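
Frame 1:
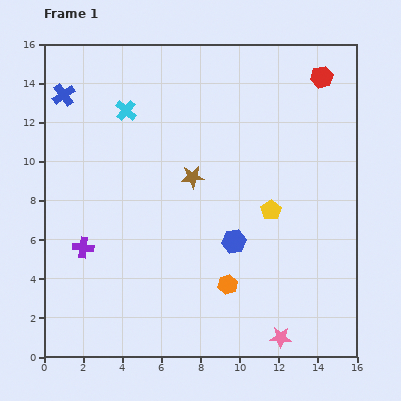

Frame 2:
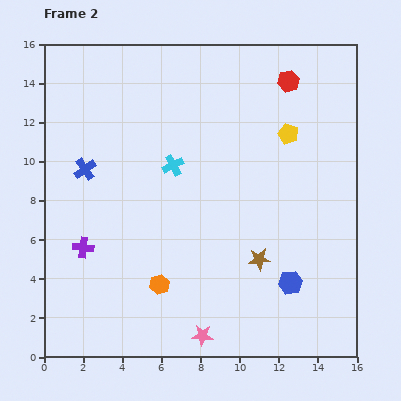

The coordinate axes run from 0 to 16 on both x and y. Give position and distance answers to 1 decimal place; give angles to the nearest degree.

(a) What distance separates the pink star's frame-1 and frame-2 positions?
4.0

The pink star moved from (12.1, 1.0) to (8.1, 1.1), a distance of √(4.0² + 0.1²) ≈ 4.0.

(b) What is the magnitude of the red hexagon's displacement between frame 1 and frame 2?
1.7

The red hexagon moved from (14.2, 14.3) to (12.5, 14.1), a distance of √(1.7² + 0.2²) ≈ 1.7.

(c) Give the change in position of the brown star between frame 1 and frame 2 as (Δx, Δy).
(3.4, -4.2)

The brown star was at (7.6, 9.2) in frame 1 and (11.0, 5.0) in frame 2.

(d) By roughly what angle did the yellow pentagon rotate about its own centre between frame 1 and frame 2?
17° counter-clockwise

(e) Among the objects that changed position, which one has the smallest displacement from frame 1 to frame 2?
the red hexagon

(moved 1.7)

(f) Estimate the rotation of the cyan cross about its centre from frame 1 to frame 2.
22° clockwise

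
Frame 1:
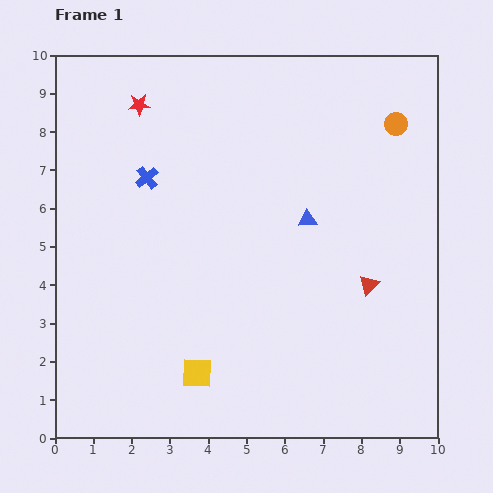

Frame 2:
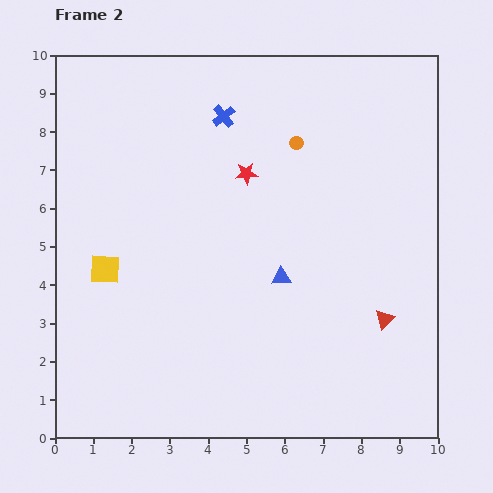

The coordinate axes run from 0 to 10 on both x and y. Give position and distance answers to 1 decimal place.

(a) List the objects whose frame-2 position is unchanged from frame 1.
none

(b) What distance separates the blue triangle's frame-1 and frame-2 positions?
1.7

The blue triangle moved from (6.6, 5.7) to (5.9, 4.2), a distance of √(0.7² + 1.5²) ≈ 1.7.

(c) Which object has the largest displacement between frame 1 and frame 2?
the yellow square

(moved 3.6; next 3.3)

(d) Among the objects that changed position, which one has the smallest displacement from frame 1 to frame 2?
the red triangle

(moved 1.0)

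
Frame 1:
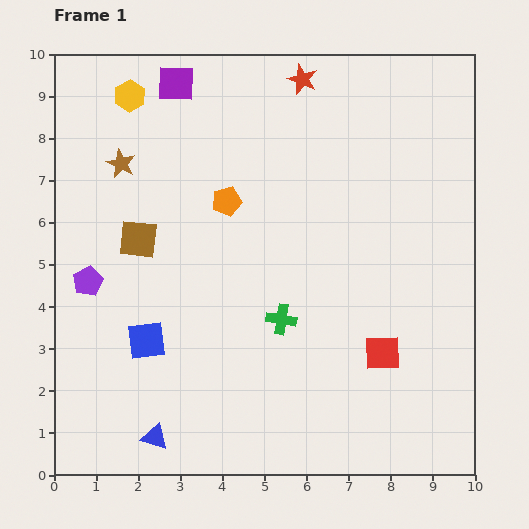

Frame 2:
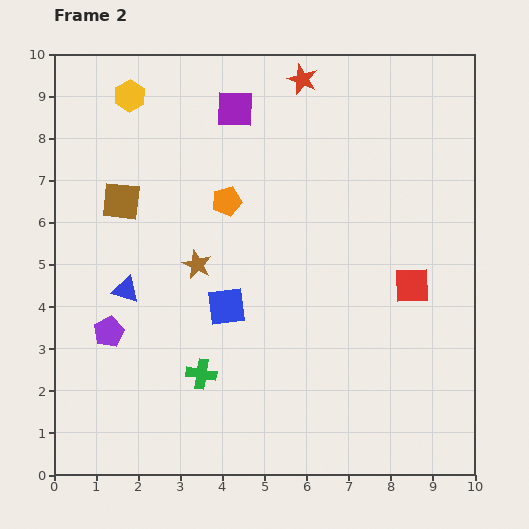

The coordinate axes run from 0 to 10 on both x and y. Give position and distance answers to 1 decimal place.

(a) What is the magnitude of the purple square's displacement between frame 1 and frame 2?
1.5

The purple square moved from (2.9, 9.3) to (4.3, 8.7), a distance of √(1.4² + 0.6²) ≈ 1.5.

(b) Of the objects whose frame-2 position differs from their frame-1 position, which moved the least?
the brown square

(moved 1.0)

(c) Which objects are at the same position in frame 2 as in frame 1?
the red star, the orange pentagon, the yellow hexagon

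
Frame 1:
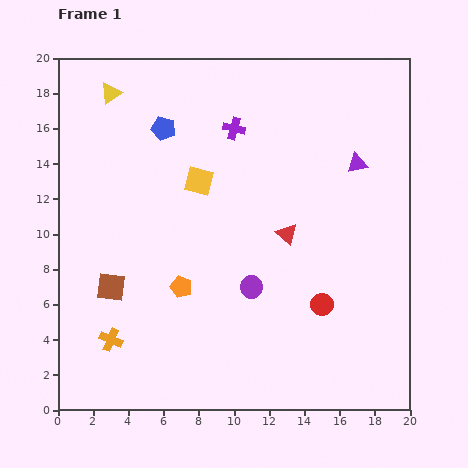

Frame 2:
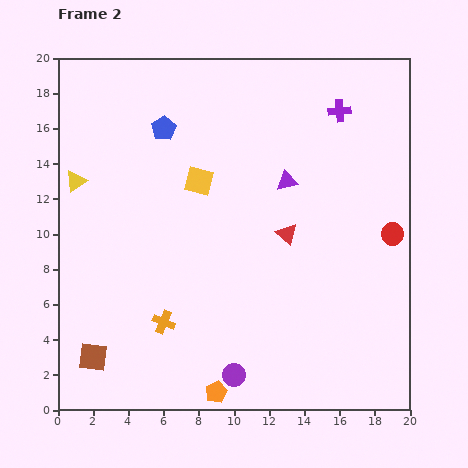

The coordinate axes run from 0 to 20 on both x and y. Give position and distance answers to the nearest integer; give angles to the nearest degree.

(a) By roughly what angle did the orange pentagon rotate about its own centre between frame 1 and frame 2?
26° clockwise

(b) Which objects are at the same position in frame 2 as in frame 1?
the blue pentagon, the red triangle, the yellow square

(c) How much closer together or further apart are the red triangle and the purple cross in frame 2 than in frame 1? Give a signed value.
+1

Distance in frame 1: 7. Distance in frame 2: 8.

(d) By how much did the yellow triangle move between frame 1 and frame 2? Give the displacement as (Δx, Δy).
(-2, -5)

The yellow triangle was at (3, 18) in frame 1 and (1, 13) in frame 2.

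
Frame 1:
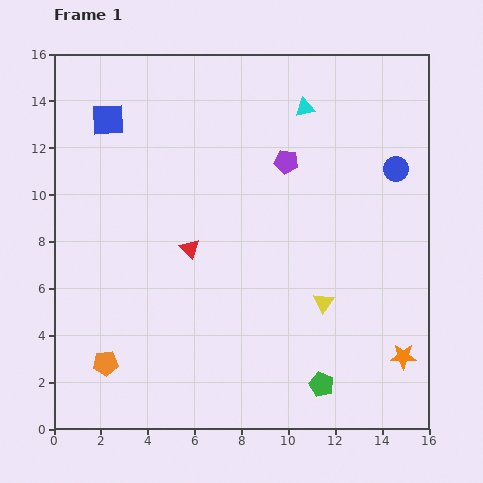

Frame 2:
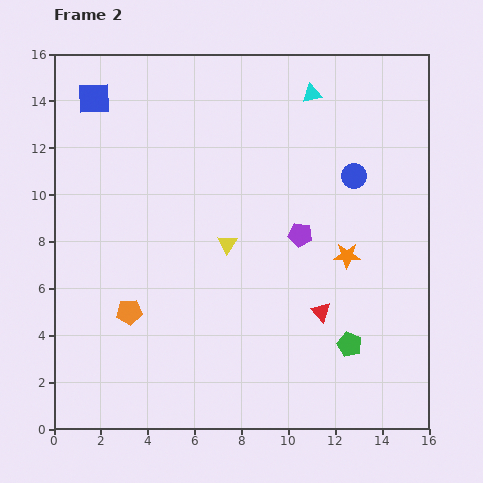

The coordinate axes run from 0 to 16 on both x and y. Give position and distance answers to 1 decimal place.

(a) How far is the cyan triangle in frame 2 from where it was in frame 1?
0.7

The cyan triangle moved from (10.7, 13.7) to (11.0, 14.3), a distance of √(0.3² + 0.6²) ≈ 0.7.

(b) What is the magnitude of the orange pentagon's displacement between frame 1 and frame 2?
2.4

The orange pentagon moved from (2.2, 2.8) to (3.2, 5.0), a distance of √(1.0² + 2.2²) ≈ 2.4.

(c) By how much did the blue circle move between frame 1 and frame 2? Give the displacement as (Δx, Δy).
(-1.8, -0.3)

The blue circle was at (14.6, 11.1) in frame 1 and (12.8, 10.8) in frame 2.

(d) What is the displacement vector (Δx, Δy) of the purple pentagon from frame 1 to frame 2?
(0.6, -3.1)

The purple pentagon was at (9.9, 11.4) in frame 1 and (10.5, 8.3) in frame 2.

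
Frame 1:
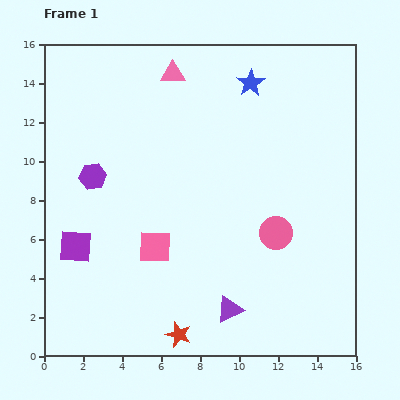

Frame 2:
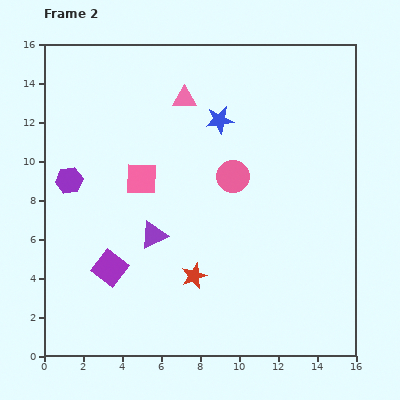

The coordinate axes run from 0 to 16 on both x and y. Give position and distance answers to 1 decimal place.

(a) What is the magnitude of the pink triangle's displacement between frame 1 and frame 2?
1.4

The pink triangle moved from (6.6, 14.5) to (7.2, 13.2), a distance of √(0.6² + 1.3²) ≈ 1.4.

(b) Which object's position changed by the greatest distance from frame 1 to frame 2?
the purple triangle

(moved 5.4; next 3.6)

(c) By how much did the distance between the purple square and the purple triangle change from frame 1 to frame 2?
-5.7

Distance in frame 1: 8.5. Distance in frame 2: 2.8.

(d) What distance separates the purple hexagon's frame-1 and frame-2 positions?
1.2

The purple hexagon moved from (2.5, 9.2) to (1.3, 9.0), a distance of √(1.2² + 0.2²) ≈ 1.2.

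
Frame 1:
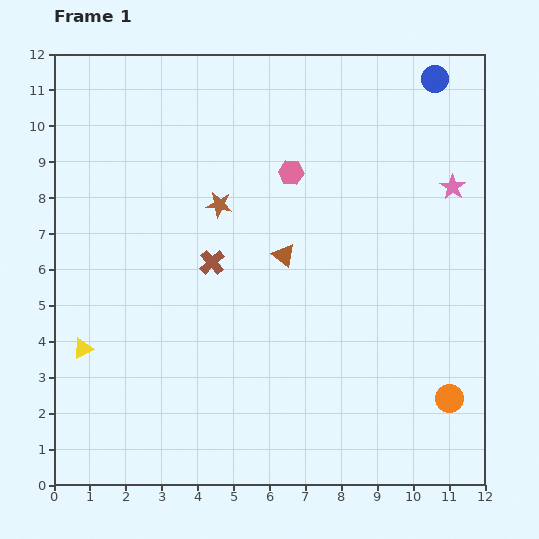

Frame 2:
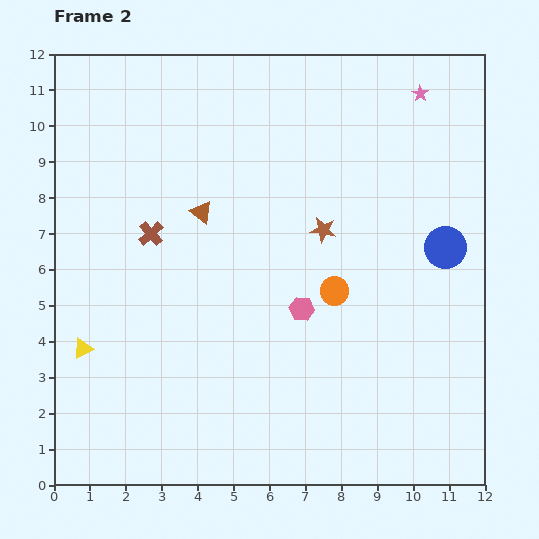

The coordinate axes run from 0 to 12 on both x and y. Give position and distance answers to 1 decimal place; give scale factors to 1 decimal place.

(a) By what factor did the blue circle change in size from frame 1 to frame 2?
1.6×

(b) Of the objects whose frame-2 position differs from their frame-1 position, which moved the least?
the brown cross

(moved 1.9)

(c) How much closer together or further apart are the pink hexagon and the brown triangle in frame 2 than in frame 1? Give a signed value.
+1.6

Distance in frame 1: 2.3. Distance in frame 2: 3.9.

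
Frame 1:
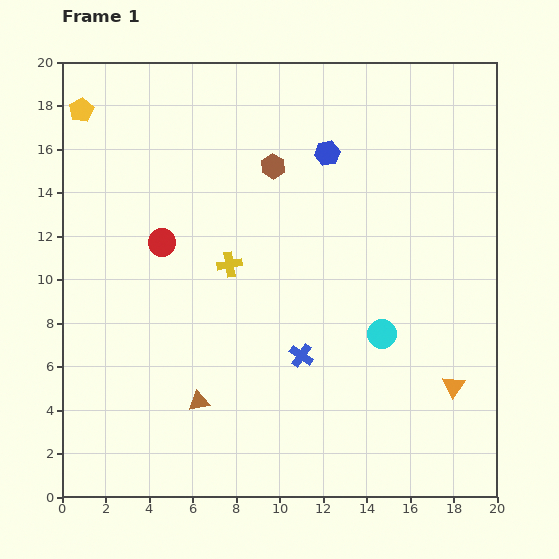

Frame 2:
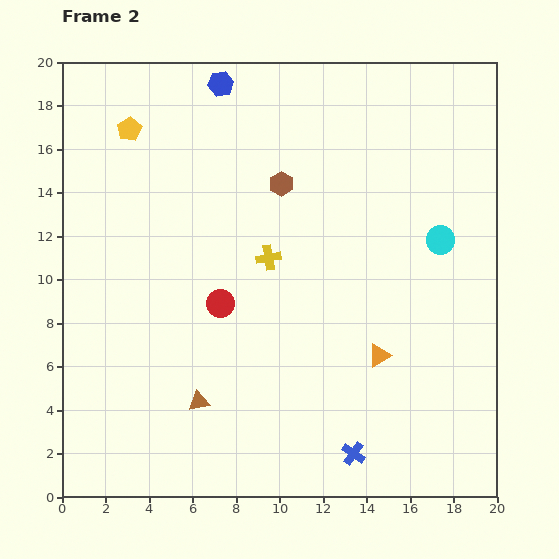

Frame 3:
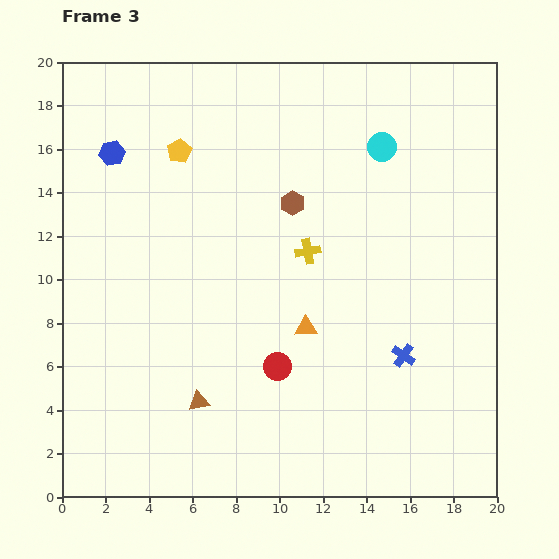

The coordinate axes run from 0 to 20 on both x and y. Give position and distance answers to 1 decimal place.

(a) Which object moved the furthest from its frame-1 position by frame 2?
the blue hexagon

(moved 5.9; next 5.1)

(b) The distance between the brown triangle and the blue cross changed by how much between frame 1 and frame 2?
+2.4

Distance in frame 1: 5.1. Distance in frame 2: 7.5.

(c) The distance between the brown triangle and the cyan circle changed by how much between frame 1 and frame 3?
+5.4

Distance in frame 1: 9.0. Distance in frame 3: 14.4.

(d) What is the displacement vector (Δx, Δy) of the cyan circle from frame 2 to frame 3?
(-2.7, 4.3)

The cyan circle was at (17.4, 11.8) in frame 2 and (14.7, 16.1) in frame 3.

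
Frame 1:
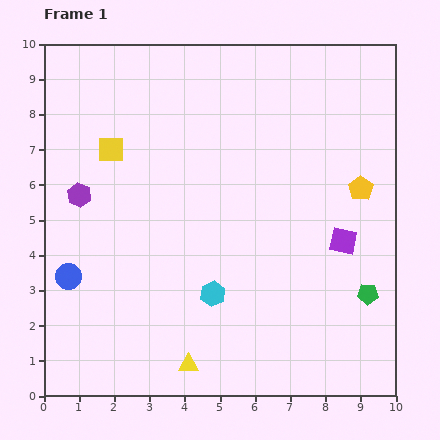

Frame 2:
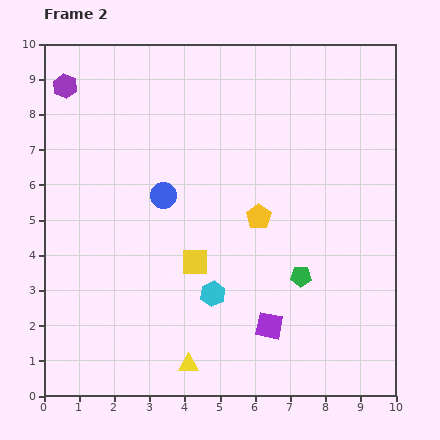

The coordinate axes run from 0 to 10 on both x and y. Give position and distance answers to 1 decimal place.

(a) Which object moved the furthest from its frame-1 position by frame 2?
the yellow square

(moved 4.0; next 3.5)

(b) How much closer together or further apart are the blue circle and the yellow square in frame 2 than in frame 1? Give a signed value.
-1.7

Distance in frame 1: 3.8. Distance in frame 2: 2.1.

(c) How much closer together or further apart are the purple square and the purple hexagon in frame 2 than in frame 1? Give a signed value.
+1.3

Distance in frame 1: 7.6. Distance in frame 2: 8.9.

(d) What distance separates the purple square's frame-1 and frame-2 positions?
3.2

The purple square moved from (8.5, 4.4) to (6.4, 2.0), a distance of √(2.1² + 2.4²) ≈ 3.2.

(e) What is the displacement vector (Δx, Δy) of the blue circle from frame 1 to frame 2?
(2.7, 2.3)

The blue circle was at (0.7, 3.4) in frame 1 and (3.4, 5.7) in frame 2.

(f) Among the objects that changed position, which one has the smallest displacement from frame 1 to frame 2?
the green pentagon

(moved 2.0)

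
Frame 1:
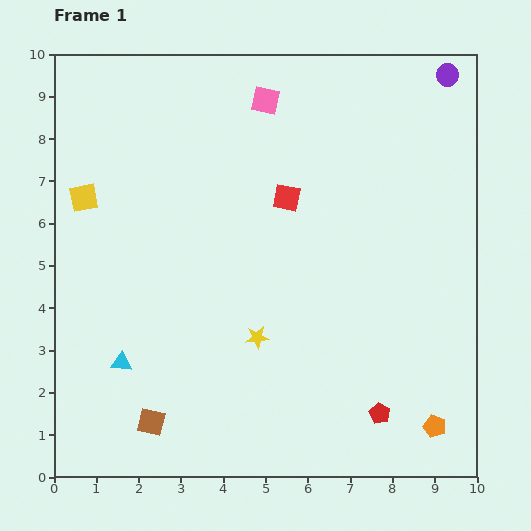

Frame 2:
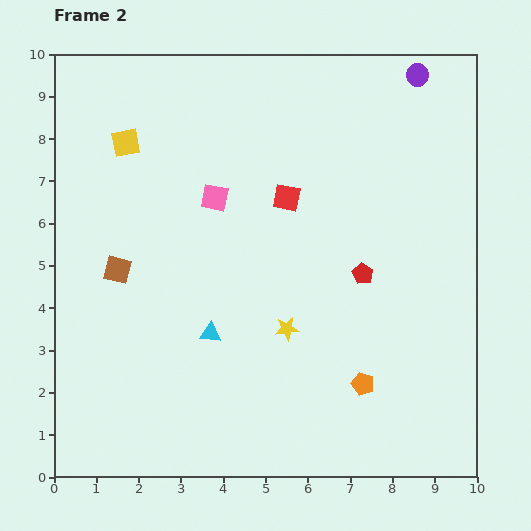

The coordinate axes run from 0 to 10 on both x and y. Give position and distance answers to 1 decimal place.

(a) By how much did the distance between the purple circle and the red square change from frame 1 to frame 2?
-0.6

Distance in frame 1: 4.8. Distance in frame 2: 4.2.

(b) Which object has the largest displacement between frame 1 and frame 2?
the brown square

(moved 3.7; next 3.3)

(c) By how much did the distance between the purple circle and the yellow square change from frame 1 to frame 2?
-2.0

Distance in frame 1: 9.1. Distance in frame 2: 7.1.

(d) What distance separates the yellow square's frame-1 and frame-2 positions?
1.6

The yellow square moved from (0.7, 6.6) to (1.7, 7.9), a distance of √(1.0² + 1.3²) ≈ 1.6.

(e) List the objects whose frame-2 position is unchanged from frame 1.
the red square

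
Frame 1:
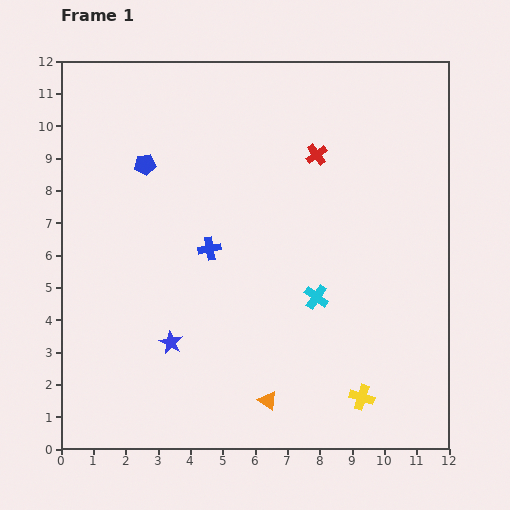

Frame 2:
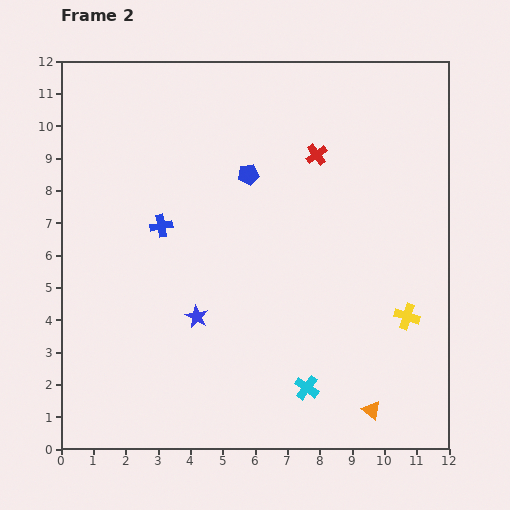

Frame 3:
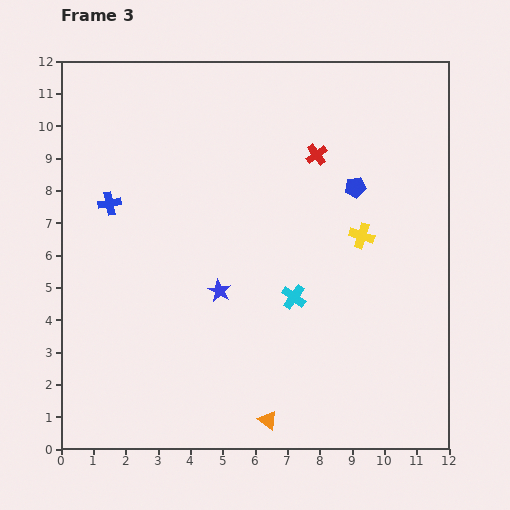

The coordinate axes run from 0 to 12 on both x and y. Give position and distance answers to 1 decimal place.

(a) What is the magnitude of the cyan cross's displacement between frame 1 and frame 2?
2.8

The cyan cross moved from (7.9, 4.7) to (7.6, 1.9), a distance of √(0.3² + 2.8²) ≈ 2.8.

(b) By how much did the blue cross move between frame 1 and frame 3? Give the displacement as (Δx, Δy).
(-3.1, 1.4)

The blue cross was at (4.6, 6.2) in frame 1 and (1.5, 7.6) in frame 3.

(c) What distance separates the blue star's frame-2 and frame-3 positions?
1.1

The blue star moved from (4.2, 4.1) to (4.9, 4.9), a distance of √(0.7² + 0.8²) ≈ 1.1.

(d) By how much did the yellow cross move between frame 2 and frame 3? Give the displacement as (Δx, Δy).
(-1.4, 2.5)

The yellow cross was at (10.7, 4.1) in frame 2 and (9.3, 6.6) in frame 3.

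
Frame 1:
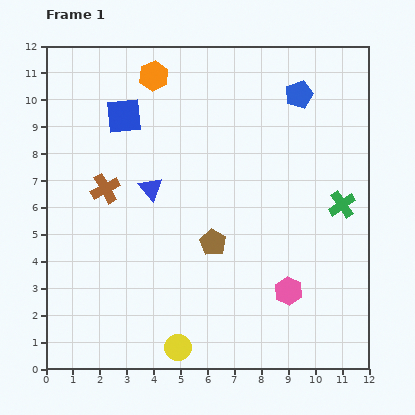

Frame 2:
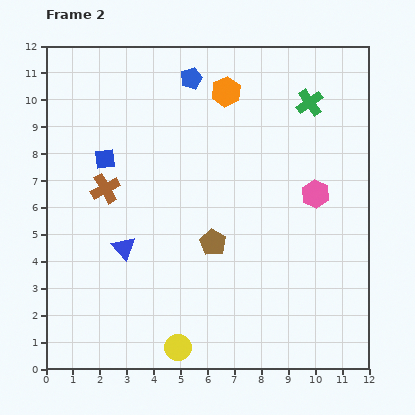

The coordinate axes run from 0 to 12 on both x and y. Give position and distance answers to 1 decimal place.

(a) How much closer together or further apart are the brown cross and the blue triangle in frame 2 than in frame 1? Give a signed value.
+0.6

Distance in frame 1: 1.7. Distance in frame 2: 2.3.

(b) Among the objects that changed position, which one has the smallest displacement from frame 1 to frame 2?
the blue square

(moved 1.7)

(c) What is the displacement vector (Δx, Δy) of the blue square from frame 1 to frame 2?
(-0.7, -1.6)

The blue square was at (2.9, 9.4) in frame 1 and (2.2, 7.8) in frame 2.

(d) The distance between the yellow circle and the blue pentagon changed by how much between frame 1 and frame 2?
-0.4

Distance in frame 1: 10.4. Distance in frame 2: 10.0.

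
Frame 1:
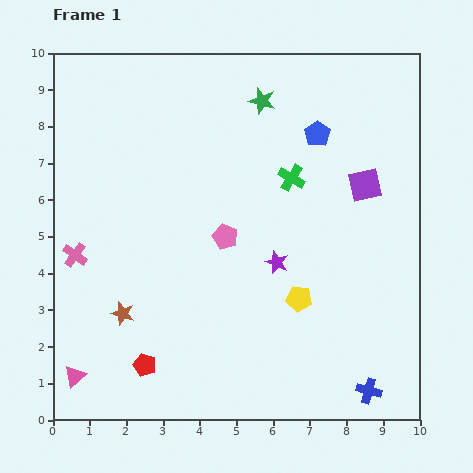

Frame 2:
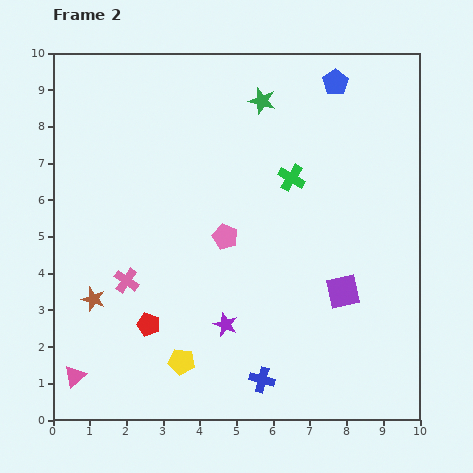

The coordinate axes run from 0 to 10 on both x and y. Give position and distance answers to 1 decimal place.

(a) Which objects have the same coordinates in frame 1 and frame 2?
the pink triangle, the pink pentagon, the green cross, the green star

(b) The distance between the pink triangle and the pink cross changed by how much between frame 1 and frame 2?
-0.3

Distance in frame 1: 3.3. Distance in frame 2: 3.0.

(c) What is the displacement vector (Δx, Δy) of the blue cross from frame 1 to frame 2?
(-2.9, 0.3)

The blue cross was at (8.6, 0.8) in frame 1 and (5.7, 1.1) in frame 2.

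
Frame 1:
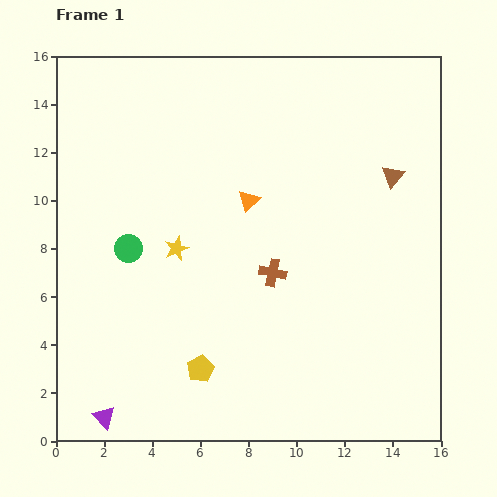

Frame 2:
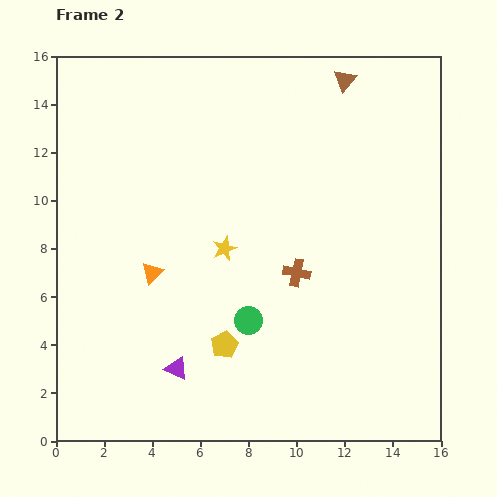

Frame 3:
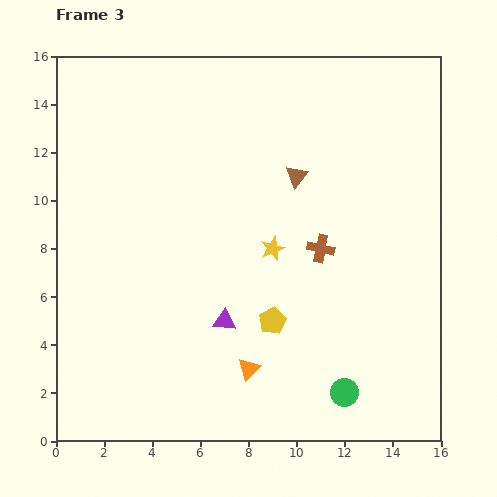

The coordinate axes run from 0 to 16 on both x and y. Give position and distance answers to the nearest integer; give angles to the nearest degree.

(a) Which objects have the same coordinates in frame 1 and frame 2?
none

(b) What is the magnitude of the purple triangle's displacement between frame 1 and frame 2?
4

The purple triangle moved from (2, 1) to (5, 3), a distance of √(3² + 2²) ≈ 4.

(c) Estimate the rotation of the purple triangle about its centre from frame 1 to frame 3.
40° counter-clockwise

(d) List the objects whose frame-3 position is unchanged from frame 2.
none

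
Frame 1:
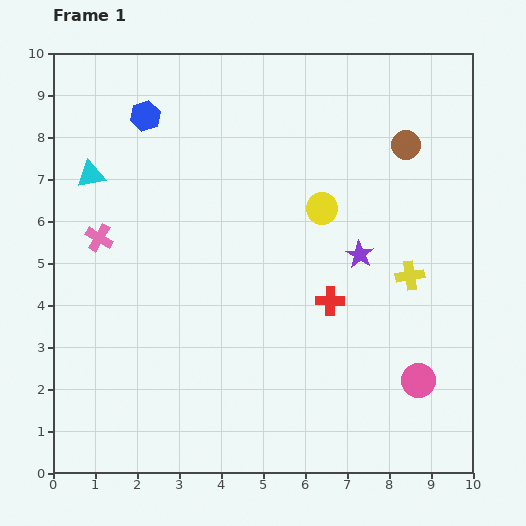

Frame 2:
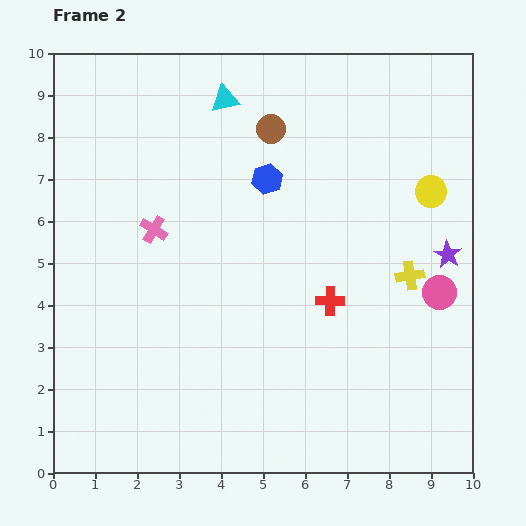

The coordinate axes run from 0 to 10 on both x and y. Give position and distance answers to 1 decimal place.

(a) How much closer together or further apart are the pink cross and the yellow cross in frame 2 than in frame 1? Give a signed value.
-1.3

Distance in frame 1: 7.5. Distance in frame 2: 6.2.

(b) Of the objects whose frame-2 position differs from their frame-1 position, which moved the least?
the pink cross

(moved 1.3)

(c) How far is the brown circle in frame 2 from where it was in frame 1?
3.2

The brown circle moved from (8.4, 7.8) to (5.2, 8.2), a distance of √(3.2² + 0.4²) ≈ 3.2.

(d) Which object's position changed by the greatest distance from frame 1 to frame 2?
the cyan triangle

(moved 3.7; next 3.3)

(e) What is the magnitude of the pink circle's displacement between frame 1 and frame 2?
2.2

The pink circle moved from (8.7, 2.2) to (9.2, 4.3), a distance of √(0.5² + 2.1²) ≈ 2.2.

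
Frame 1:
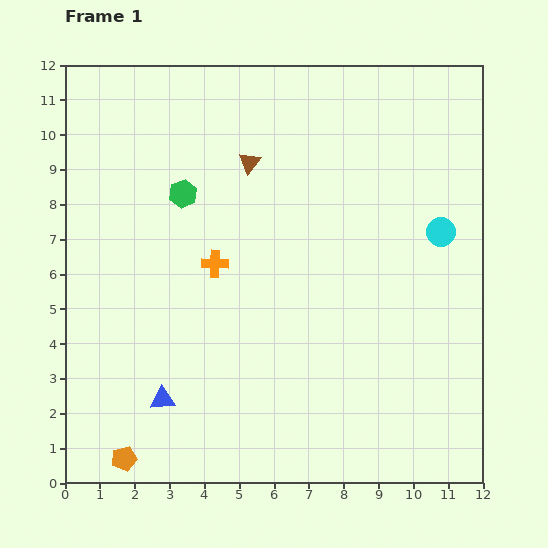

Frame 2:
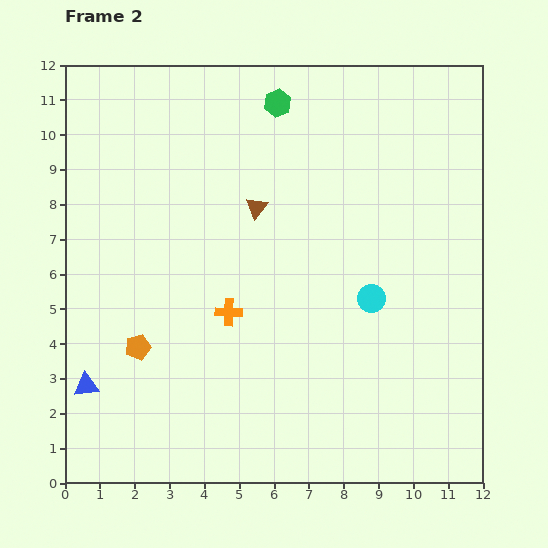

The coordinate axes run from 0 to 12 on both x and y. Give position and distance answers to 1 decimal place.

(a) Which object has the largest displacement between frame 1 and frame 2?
the green hexagon

(moved 3.7; next 3.2)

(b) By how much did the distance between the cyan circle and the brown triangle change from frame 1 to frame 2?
-1.7

Distance in frame 1: 5.9. Distance in frame 2: 4.2.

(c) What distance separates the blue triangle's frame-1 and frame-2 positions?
2.2

The blue triangle moved from (2.8, 2.4) to (0.6, 2.8), a distance of √(2.2² + 0.4²) ≈ 2.2.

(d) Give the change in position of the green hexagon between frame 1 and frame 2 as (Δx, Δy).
(2.7, 2.6)

The green hexagon was at (3.4, 8.3) in frame 1 and (6.1, 10.9) in frame 2.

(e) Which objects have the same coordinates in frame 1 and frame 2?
none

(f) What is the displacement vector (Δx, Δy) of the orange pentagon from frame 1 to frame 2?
(0.4, 3.2)

The orange pentagon was at (1.7, 0.7) in frame 1 and (2.1, 3.9) in frame 2.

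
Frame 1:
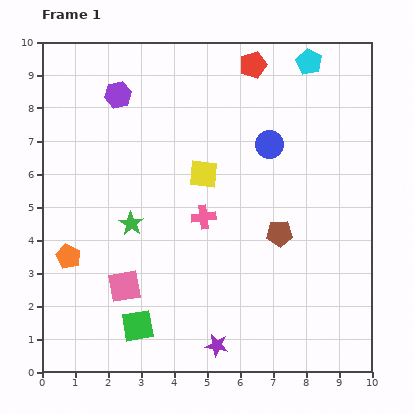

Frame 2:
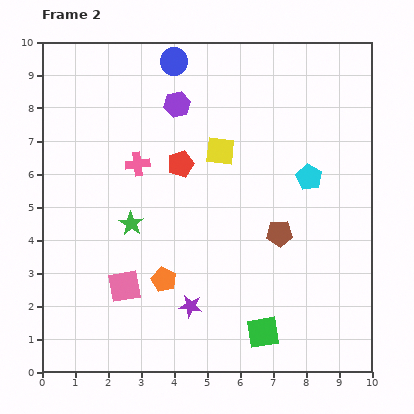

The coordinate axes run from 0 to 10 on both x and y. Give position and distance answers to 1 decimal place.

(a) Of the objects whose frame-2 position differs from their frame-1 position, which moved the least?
the yellow square

(moved 0.9)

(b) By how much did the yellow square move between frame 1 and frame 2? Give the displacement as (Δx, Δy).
(0.5, 0.7)

The yellow square was at (4.9, 6.0) in frame 1 and (5.4, 6.7) in frame 2.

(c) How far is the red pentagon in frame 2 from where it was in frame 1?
3.7

The red pentagon moved from (6.4, 9.3) to (4.2, 6.3), a distance of √(2.2² + 3.0²) ≈ 3.7.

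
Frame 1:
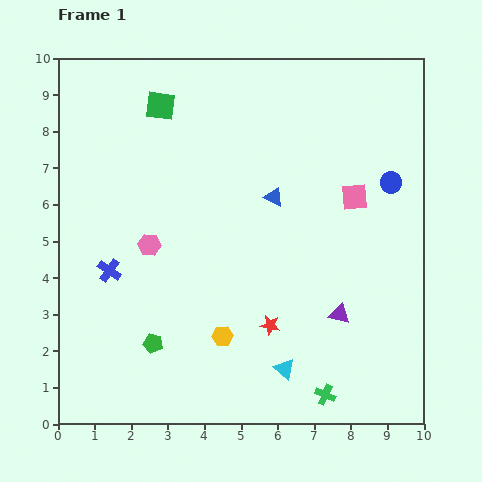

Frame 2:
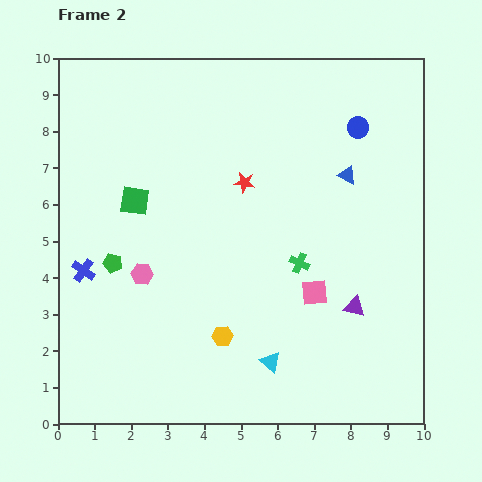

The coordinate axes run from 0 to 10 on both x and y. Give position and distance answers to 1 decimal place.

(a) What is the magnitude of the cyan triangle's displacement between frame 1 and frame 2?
0.4

The cyan triangle moved from (6.2, 1.5) to (5.8, 1.7), a distance of √(0.4² + 0.2²) ≈ 0.4.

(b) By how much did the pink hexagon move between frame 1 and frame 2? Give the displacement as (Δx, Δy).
(-0.2, -0.8)

The pink hexagon was at (2.5, 4.9) in frame 1 and (2.3, 4.1) in frame 2.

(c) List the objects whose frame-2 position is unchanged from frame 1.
the yellow hexagon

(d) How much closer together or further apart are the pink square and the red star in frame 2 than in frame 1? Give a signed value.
-0.6

Distance in frame 1: 4.2. Distance in frame 2: 3.6.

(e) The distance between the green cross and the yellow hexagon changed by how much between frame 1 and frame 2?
-0.3

Distance in frame 1: 3.2. Distance in frame 2: 2.9.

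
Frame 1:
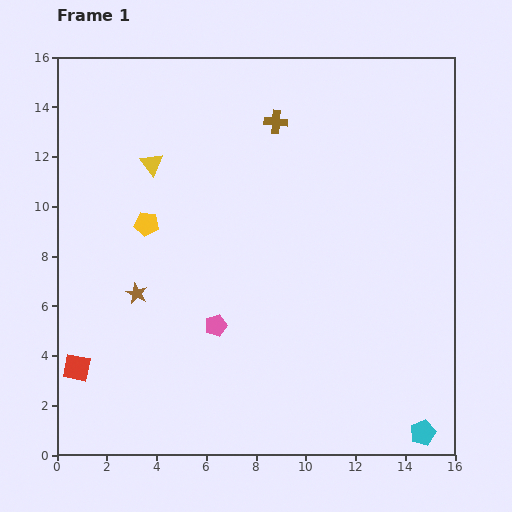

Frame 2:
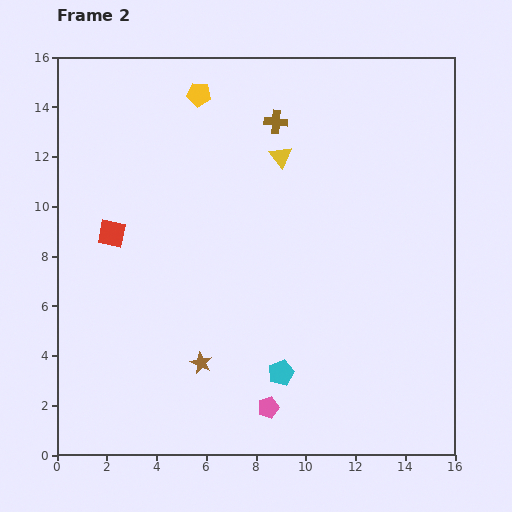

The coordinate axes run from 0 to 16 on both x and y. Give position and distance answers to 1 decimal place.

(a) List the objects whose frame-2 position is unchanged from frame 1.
the brown cross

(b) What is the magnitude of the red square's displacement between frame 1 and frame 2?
5.6

The red square moved from (0.8, 3.5) to (2.2, 8.9), a distance of √(1.4² + 5.4²) ≈ 5.6.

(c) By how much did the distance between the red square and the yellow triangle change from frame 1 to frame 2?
-1.2

Distance in frame 1: 8.7. Distance in frame 2: 7.5.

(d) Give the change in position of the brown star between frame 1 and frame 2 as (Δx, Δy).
(2.6, -2.8)

The brown star was at (3.2, 6.5) in frame 1 and (5.8, 3.7) in frame 2.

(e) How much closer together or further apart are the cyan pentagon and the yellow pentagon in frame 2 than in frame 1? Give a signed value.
-2.2

Distance in frame 1: 13.9. Distance in frame 2: 11.7.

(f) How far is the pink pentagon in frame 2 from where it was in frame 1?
3.9

The pink pentagon moved from (6.4, 5.2) to (8.5, 1.9), a distance of √(2.1² + 3.3²) ≈ 3.9.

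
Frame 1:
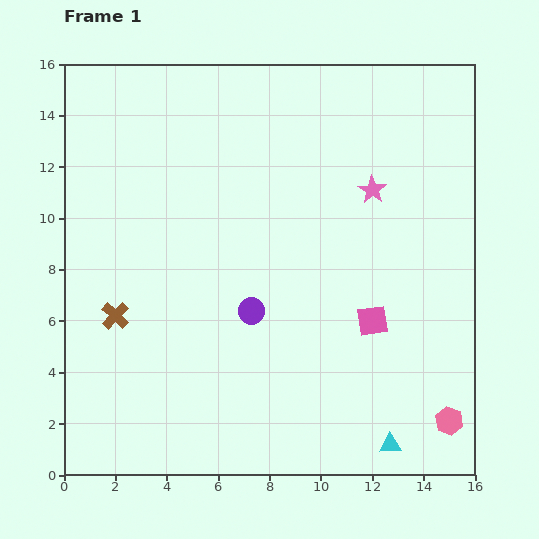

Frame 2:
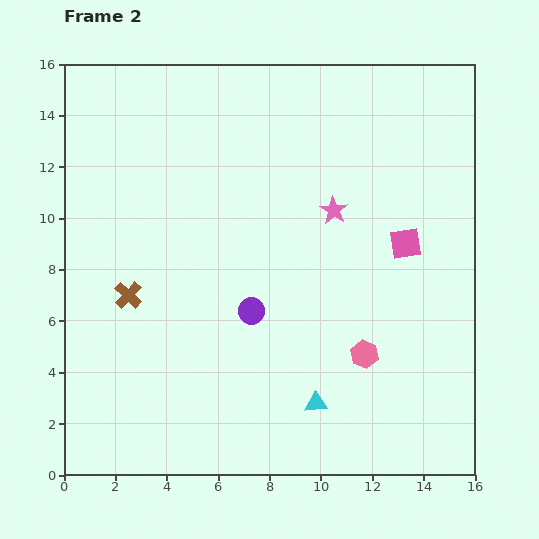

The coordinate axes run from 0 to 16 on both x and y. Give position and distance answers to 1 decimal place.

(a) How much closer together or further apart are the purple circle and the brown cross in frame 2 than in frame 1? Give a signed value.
-0.5

Distance in frame 1: 5.3. Distance in frame 2: 4.8.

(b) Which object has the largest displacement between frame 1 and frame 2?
the pink hexagon

(moved 4.2; next 3.3)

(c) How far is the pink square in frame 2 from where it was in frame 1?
3.3

The pink square moved from (12.0, 6.0) to (13.3, 9.0), a distance of √(1.3² + 3.0²) ≈ 3.3.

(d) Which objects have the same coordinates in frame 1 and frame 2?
the purple circle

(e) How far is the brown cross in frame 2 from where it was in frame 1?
0.9

The brown cross moved from (2.0, 6.2) to (2.5, 7.0), a distance of √(0.5² + 0.8²) ≈ 0.9.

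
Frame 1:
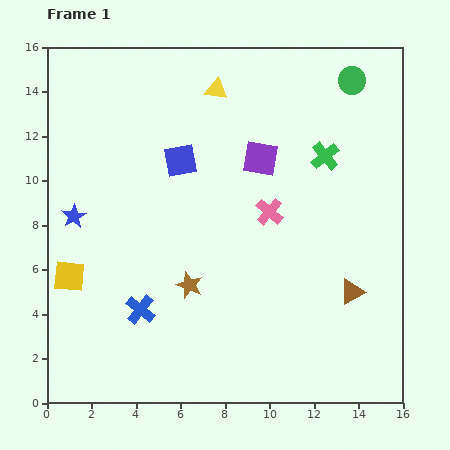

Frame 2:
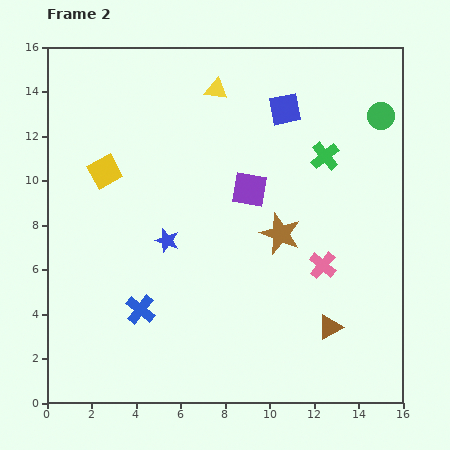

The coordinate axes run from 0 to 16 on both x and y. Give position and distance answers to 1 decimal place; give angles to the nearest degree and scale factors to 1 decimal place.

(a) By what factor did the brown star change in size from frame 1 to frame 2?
1.5×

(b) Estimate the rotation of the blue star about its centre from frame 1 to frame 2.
24° counter-clockwise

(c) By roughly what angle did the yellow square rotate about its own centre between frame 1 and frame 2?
35° counter-clockwise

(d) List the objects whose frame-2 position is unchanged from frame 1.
the blue cross, the yellow triangle, the green cross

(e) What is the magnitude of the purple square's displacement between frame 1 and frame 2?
1.5

The purple square moved from (9.6, 11.0) to (9.1, 9.6), a distance of √(0.5² + 1.4²) ≈ 1.5.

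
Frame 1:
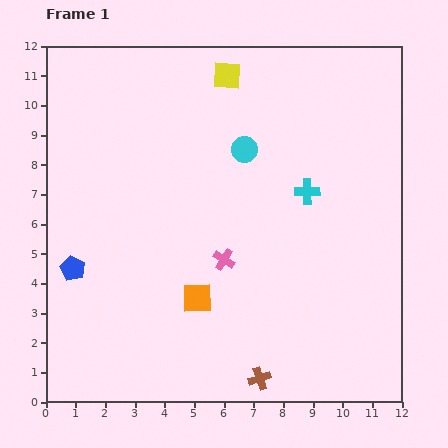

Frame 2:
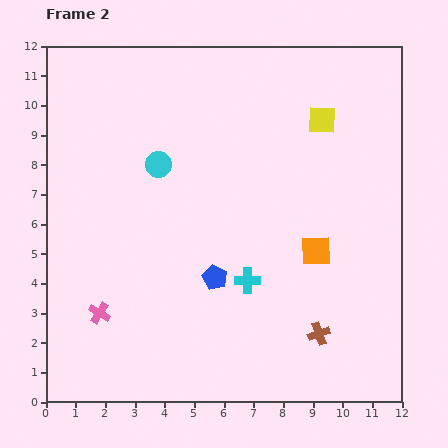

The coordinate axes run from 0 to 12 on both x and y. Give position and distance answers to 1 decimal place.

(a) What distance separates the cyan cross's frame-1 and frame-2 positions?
3.6

The cyan cross moved from (8.8, 7.1) to (6.8, 4.1), a distance of √(2.0² + 3.0²) ≈ 3.6.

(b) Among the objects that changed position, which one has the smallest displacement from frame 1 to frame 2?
the brown cross

(moved 2.5)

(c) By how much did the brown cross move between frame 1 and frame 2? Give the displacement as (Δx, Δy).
(2.0, 1.5)

The brown cross was at (7.2, 0.8) in frame 1 and (9.2, 2.3) in frame 2.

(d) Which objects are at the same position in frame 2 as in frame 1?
none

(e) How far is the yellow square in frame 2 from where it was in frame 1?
3.5

The yellow square moved from (6.1, 11.0) to (9.3, 9.5), a distance of √(3.2² + 1.5²) ≈ 3.5.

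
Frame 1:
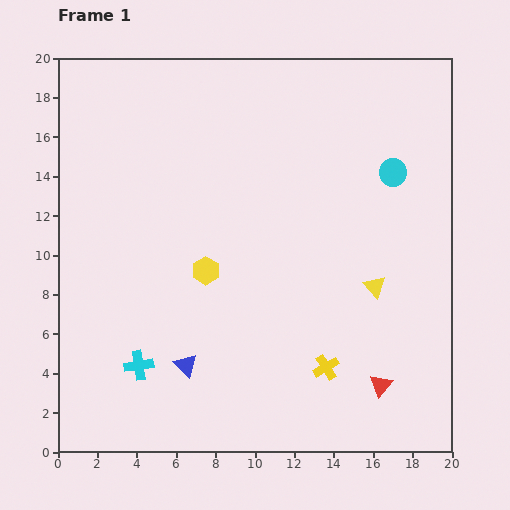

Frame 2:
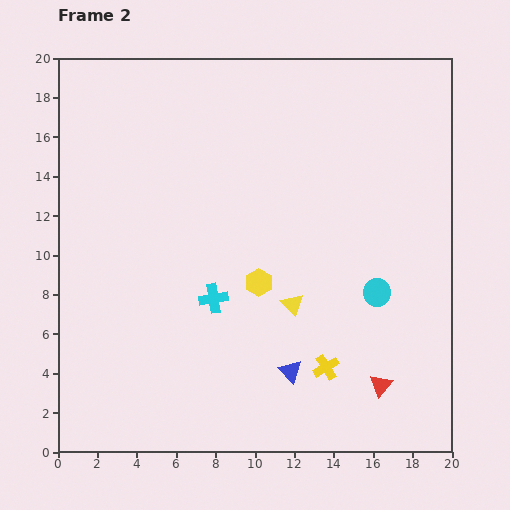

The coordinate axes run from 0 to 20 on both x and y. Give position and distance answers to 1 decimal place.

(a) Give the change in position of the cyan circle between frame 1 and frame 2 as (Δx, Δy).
(-0.8, -6.1)

The cyan circle was at (17.0, 14.2) in frame 1 and (16.2, 8.1) in frame 2.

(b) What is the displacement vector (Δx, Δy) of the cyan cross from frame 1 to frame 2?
(3.8, 3.4)

The cyan cross was at (4.1, 4.4) in frame 1 and (7.9, 7.8) in frame 2.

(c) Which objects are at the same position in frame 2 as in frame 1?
the yellow cross, the red triangle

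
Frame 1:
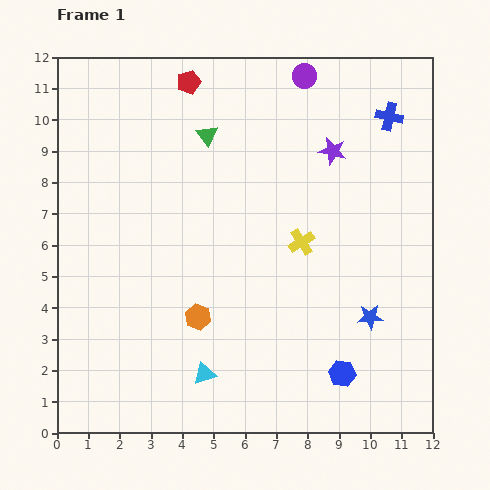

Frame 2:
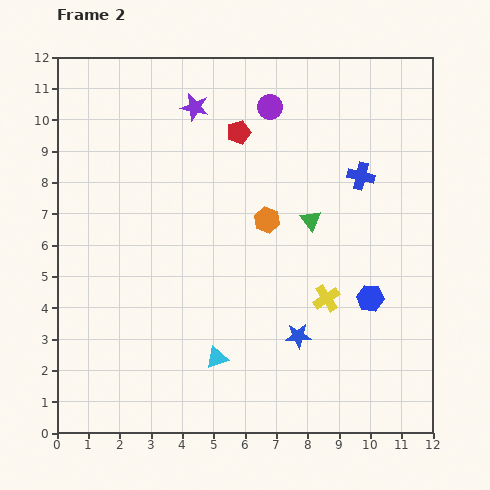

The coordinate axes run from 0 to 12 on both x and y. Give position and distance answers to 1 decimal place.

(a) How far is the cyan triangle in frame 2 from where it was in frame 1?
0.6

The cyan triangle moved from (4.7, 1.9) to (5.1, 2.4), a distance of √(0.4² + 0.5²) ≈ 0.6.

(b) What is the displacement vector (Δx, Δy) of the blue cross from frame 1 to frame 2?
(-0.9, -1.9)

The blue cross was at (10.6, 10.1) in frame 1 and (9.7, 8.2) in frame 2.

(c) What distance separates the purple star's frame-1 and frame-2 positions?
4.6

The purple star moved from (8.8, 9.0) to (4.4, 10.4), a distance of √(4.4² + 1.4²) ≈ 4.6.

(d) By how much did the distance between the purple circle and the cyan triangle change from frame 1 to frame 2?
-1.8

Distance in frame 1: 10.0. Distance in frame 2: 8.2.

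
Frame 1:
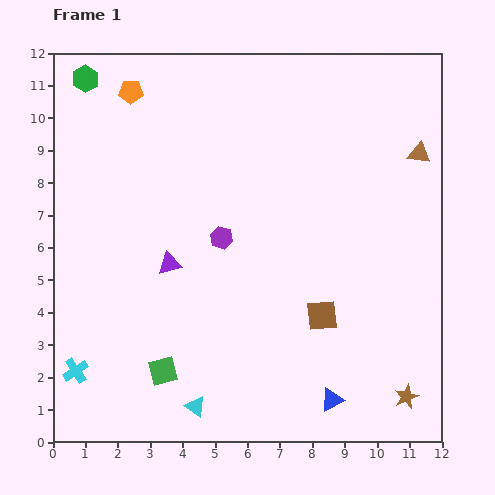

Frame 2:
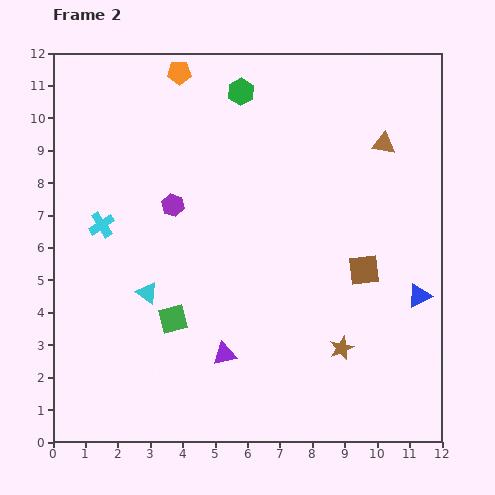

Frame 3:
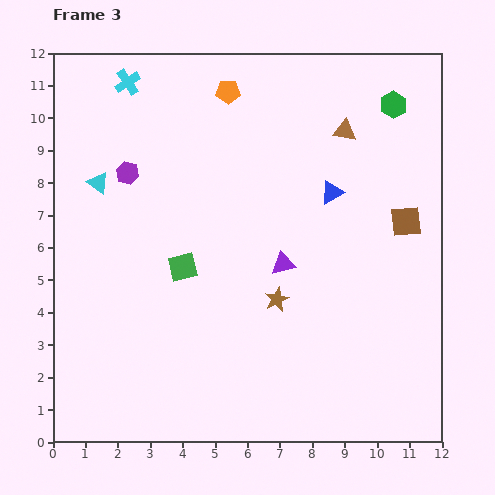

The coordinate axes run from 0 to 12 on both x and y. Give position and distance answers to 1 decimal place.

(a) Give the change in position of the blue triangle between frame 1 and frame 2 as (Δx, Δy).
(2.7, 3.2)

The blue triangle was at (8.6, 1.3) in frame 1 and (11.3, 4.5) in frame 2.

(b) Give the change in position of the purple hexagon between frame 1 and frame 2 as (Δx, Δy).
(-1.5, 1.0)

The purple hexagon was at (5.2, 6.3) in frame 1 and (3.7, 7.3) in frame 2.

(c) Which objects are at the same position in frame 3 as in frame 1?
none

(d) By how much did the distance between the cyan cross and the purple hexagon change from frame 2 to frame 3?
+0.5

Distance in frame 2: 2.3. Distance in frame 3: 2.8.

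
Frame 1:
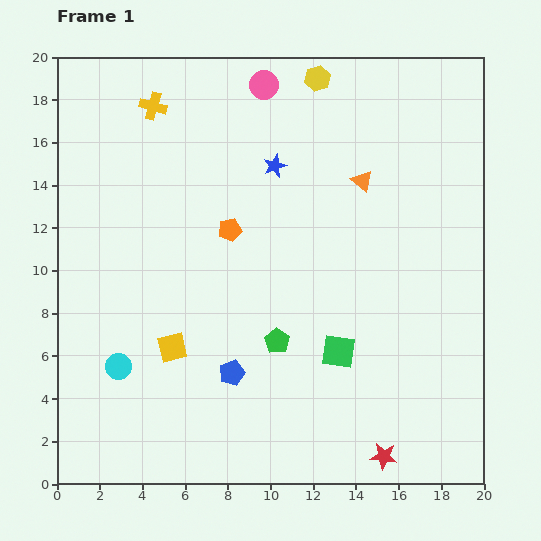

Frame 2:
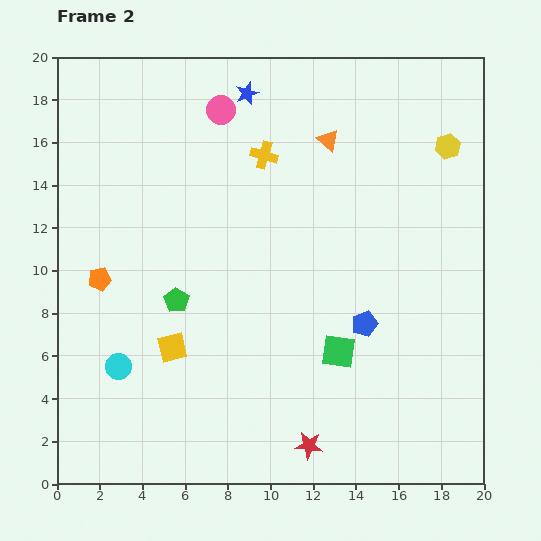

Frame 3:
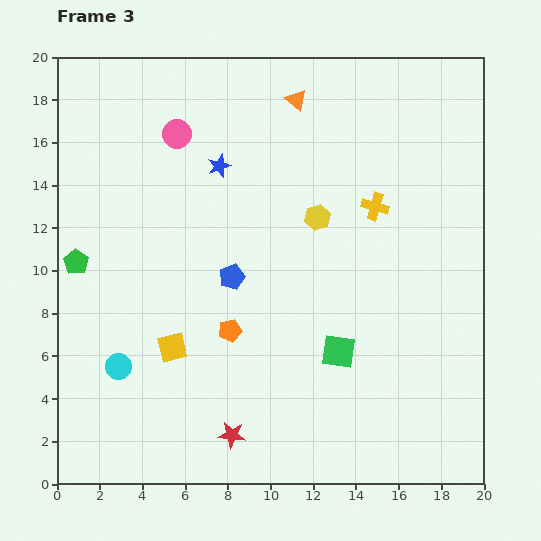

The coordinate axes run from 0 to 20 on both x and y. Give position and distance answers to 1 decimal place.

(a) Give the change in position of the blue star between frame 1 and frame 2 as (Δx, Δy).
(-1.3, 3.4)

The blue star was at (10.2, 14.9) in frame 1 and (8.9, 18.3) in frame 2.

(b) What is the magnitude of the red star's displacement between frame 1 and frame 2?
3.5

The red star moved from (15.3, 1.3) to (11.8, 1.8), a distance of √(3.5² + 0.5²) ≈ 3.5.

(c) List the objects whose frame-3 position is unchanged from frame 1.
the yellow square, the green square, the cyan circle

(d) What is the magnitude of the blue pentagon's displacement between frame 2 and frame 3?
6.6

The blue pentagon moved from (14.4, 7.5) to (8.2, 9.7), a distance of √(6.2² + 2.2²) ≈ 6.6.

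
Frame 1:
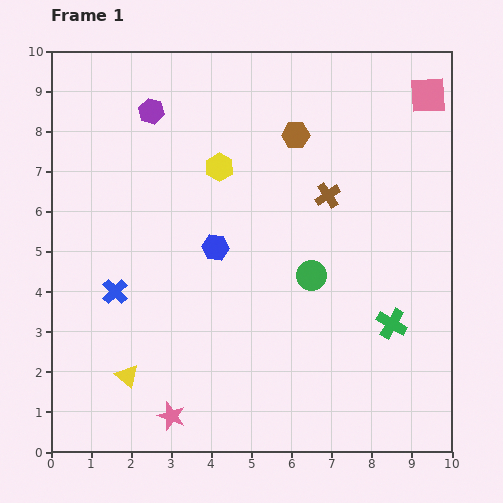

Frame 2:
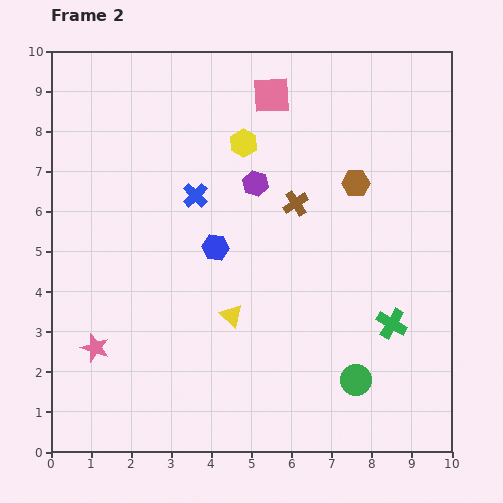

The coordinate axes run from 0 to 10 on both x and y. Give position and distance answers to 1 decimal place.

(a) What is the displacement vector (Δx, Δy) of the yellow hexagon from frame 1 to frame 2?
(0.6, 0.6)

The yellow hexagon was at (4.2, 7.1) in frame 1 and (4.8, 7.7) in frame 2.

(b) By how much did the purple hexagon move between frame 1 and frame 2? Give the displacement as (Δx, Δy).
(2.6, -1.8)

The purple hexagon was at (2.5, 8.5) in frame 1 and (5.1, 6.7) in frame 2.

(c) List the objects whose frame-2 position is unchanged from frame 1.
the blue hexagon, the green cross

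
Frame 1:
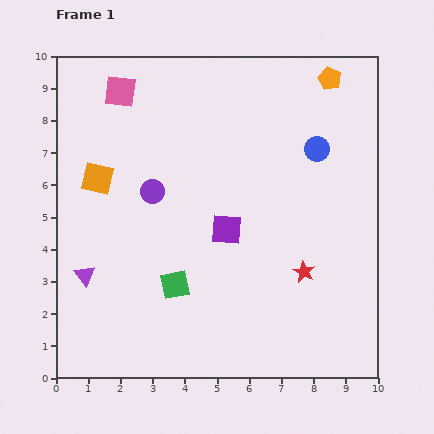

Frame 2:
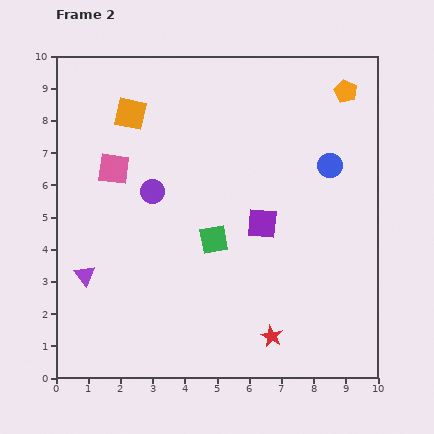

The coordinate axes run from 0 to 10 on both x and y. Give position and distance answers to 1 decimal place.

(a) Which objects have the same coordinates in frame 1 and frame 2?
the purple circle, the purple triangle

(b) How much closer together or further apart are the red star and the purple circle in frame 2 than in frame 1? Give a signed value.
+0.5

Distance in frame 1: 5.3. Distance in frame 2: 5.8.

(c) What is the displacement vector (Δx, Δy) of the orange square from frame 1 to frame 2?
(1.0, 2.0)

The orange square was at (1.3, 6.2) in frame 1 and (2.3, 8.2) in frame 2.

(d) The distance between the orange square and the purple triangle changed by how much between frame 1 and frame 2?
+2.2

Distance in frame 1: 3.0. Distance in frame 2: 5.2.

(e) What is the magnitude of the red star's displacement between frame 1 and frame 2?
2.2

The red star moved from (7.7, 3.3) to (6.7, 1.3), a distance of √(1.0² + 2.0²) ≈ 2.2.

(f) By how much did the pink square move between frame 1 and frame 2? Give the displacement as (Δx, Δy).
(-0.2, -2.4)

The pink square was at (2.0, 8.9) in frame 1 and (1.8, 6.5) in frame 2.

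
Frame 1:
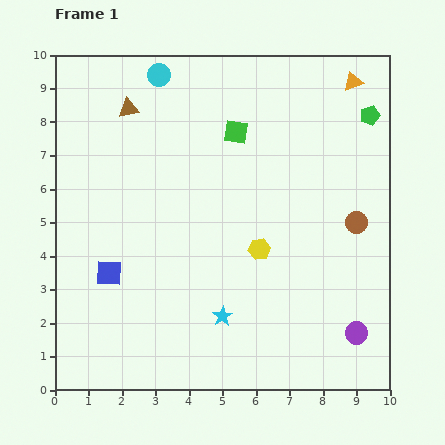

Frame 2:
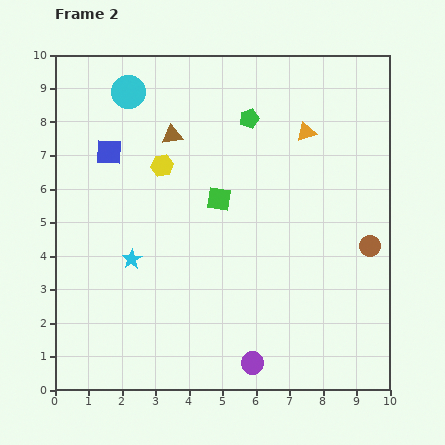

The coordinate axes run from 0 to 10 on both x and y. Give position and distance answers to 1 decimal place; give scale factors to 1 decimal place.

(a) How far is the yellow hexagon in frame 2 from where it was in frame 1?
3.8

The yellow hexagon moved from (6.1, 4.2) to (3.2, 6.7), a distance of √(2.9² + 2.5²) ≈ 3.8.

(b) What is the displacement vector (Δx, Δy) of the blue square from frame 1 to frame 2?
(0.0, 3.6)

The blue square was at (1.6, 3.5) in frame 1 and (1.6, 7.1) in frame 2.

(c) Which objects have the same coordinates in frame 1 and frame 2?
none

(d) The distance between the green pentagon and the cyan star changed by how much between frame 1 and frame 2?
-1.9

Distance in frame 1: 7.4. Distance in frame 2: 5.5.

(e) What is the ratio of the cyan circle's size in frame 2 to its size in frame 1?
1.5×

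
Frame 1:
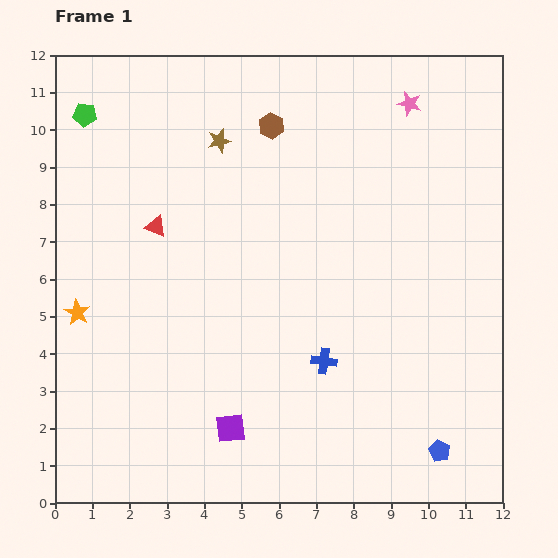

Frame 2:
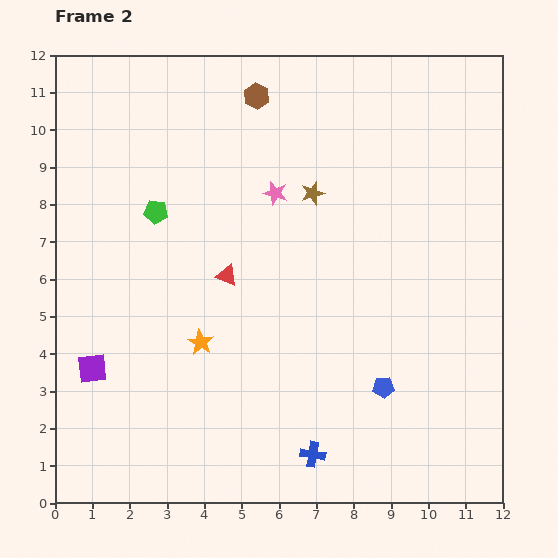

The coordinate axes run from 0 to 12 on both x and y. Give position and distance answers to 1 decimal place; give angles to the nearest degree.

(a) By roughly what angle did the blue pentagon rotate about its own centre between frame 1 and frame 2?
30° counter-clockwise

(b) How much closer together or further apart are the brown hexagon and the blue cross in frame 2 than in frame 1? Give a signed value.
+3.2

Distance in frame 1: 6.5. Distance in frame 2: 9.7.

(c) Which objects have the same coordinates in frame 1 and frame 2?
none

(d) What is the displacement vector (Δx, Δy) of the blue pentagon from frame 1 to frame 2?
(-1.5, 1.7)

The blue pentagon was at (10.3, 1.4) in frame 1 and (8.8, 3.1) in frame 2.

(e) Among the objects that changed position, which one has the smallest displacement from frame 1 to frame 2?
the brown hexagon

(moved 0.9)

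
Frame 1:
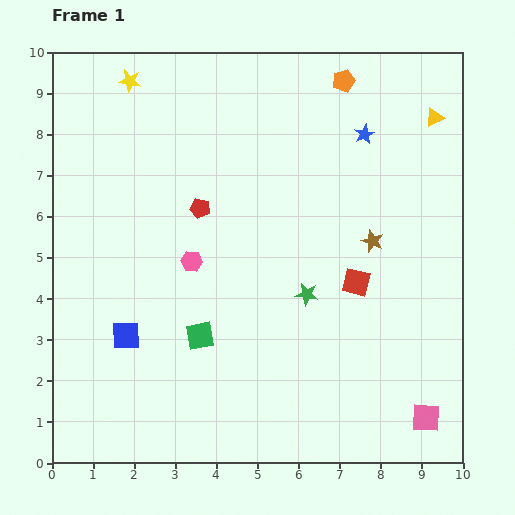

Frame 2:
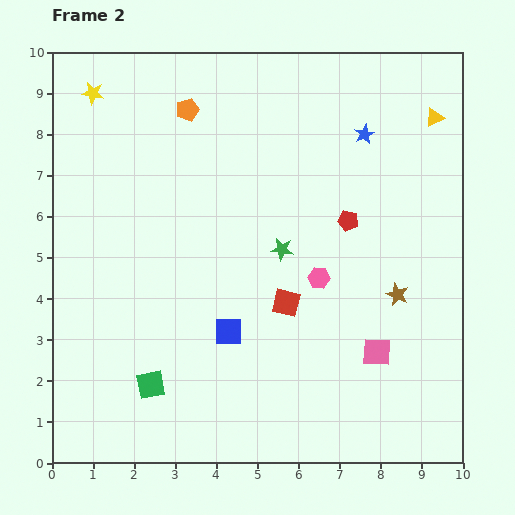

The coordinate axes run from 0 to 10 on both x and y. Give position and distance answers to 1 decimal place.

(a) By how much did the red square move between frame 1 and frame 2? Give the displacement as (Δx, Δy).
(-1.7, -0.5)

The red square was at (7.4, 4.4) in frame 1 and (5.7, 3.9) in frame 2.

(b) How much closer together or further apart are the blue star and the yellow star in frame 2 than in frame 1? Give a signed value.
+0.9

Distance in frame 1: 5.8. Distance in frame 2: 6.7.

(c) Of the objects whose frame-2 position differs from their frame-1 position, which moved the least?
the yellow star

(moved 0.9)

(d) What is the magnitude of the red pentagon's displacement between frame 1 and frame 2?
3.6

The red pentagon moved from (3.6, 6.2) to (7.2, 5.9), a distance of √(3.6² + 0.3²) ≈ 3.6.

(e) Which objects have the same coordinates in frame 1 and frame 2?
the yellow triangle, the blue star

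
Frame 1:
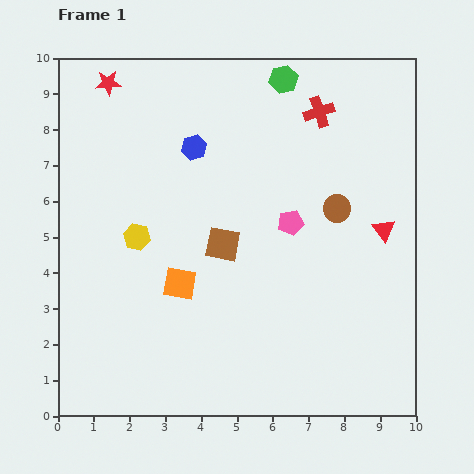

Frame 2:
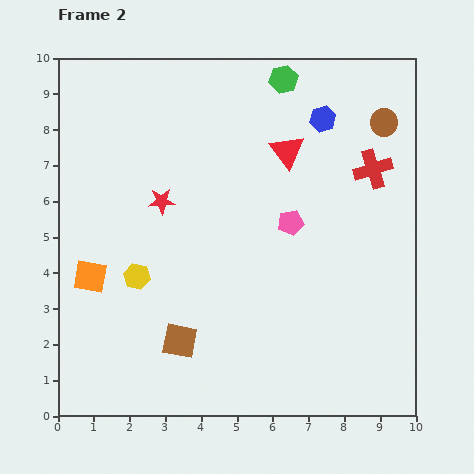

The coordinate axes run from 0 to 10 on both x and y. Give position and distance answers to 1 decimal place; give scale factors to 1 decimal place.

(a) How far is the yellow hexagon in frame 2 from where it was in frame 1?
1.1

The yellow hexagon moved from (2.2, 5.0) to (2.2, 3.9), a distance of √(0.0² + 1.1²) ≈ 1.1.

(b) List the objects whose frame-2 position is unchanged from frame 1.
the green hexagon, the pink pentagon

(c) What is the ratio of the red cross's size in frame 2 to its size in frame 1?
1.3×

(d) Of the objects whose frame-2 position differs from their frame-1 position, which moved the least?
the yellow hexagon

(moved 1.1)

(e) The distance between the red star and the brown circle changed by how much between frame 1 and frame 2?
-0.7

Distance in frame 1: 7.3. Distance in frame 2: 6.6.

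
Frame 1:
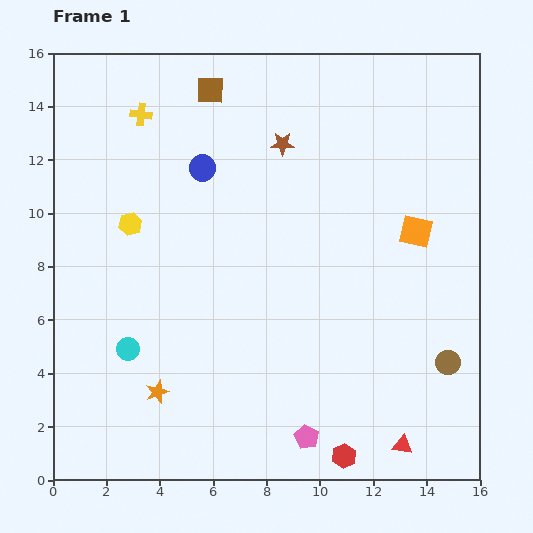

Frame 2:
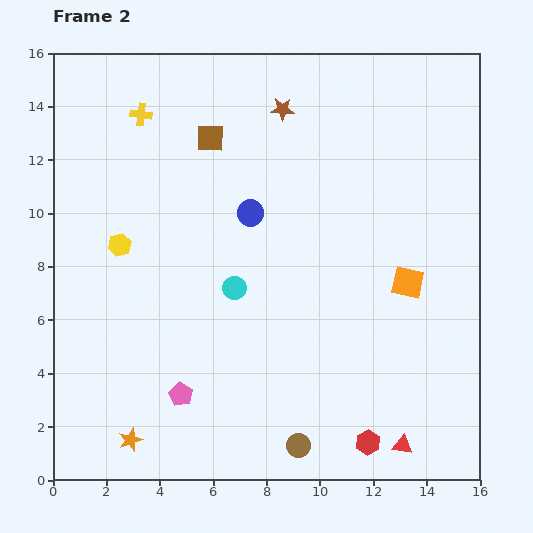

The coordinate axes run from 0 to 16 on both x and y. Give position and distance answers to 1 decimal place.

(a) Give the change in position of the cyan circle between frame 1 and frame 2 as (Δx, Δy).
(4.0, 2.3)

The cyan circle was at (2.8, 4.9) in frame 1 and (6.8, 7.2) in frame 2.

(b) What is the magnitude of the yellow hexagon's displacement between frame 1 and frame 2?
0.9

The yellow hexagon moved from (2.9, 9.6) to (2.5, 8.8), a distance of √(0.4² + 0.8²) ≈ 0.9.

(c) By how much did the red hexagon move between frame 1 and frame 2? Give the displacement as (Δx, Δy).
(0.9, 0.5)

The red hexagon was at (10.9, 0.9) in frame 1 and (11.8, 1.4) in frame 2.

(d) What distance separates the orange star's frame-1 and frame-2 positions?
2.1

The orange star moved from (3.9, 3.3) to (2.9, 1.5), a distance of √(1.0² + 1.8²) ≈ 2.1.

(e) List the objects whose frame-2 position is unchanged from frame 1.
the yellow cross, the red triangle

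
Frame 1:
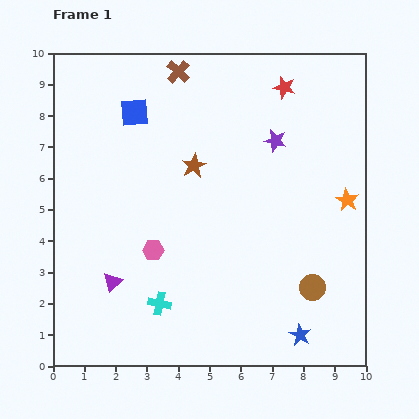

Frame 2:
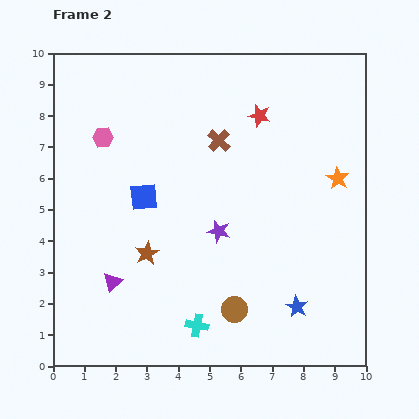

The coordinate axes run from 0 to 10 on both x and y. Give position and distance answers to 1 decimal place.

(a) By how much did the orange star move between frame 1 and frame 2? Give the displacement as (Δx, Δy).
(-0.3, 0.7)

The orange star was at (9.4, 5.3) in frame 1 and (9.1, 6.0) in frame 2.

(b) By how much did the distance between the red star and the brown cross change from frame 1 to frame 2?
-1.9

Distance in frame 1: 3.4. Distance in frame 2: 1.5.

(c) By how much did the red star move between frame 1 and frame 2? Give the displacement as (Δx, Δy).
(-0.8, -0.9)

The red star was at (7.4, 8.9) in frame 1 and (6.6, 8.0) in frame 2.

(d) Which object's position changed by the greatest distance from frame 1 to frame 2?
the pink hexagon

(moved 3.9; next 3.4)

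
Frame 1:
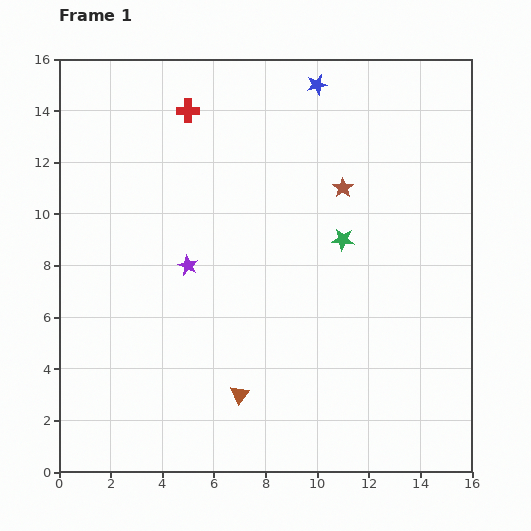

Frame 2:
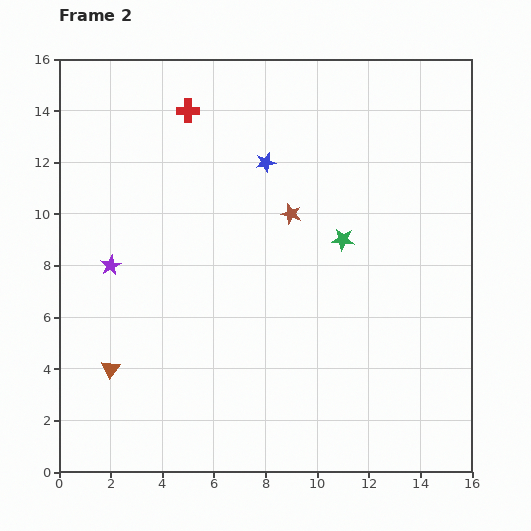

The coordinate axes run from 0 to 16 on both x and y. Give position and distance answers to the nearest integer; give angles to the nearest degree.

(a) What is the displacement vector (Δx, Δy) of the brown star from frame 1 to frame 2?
(-2, -1)

The brown star was at (11, 11) in frame 1 and (9, 10) in frame 2.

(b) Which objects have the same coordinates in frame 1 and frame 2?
the red cross, the green star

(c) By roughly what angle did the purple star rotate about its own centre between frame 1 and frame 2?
18° clockwise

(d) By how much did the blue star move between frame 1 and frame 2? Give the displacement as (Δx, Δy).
(-2, -3)

The blue star was at (10, 15) in frame 1 and (8, 12) in frame 2.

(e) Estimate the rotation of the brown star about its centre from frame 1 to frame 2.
19° counter-clockwise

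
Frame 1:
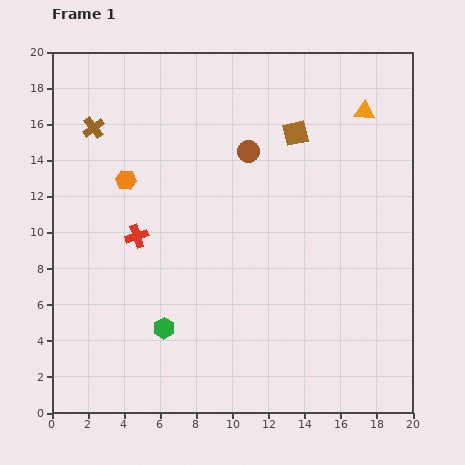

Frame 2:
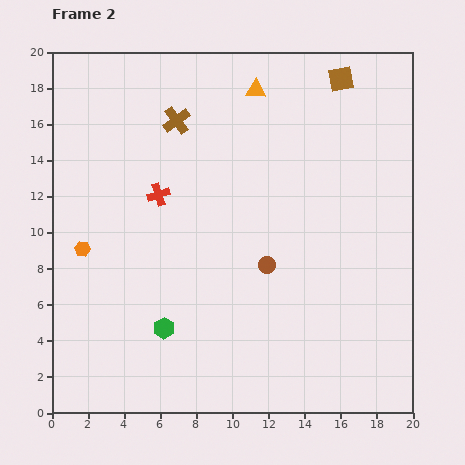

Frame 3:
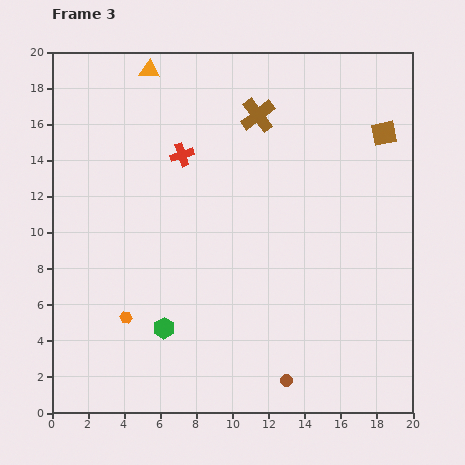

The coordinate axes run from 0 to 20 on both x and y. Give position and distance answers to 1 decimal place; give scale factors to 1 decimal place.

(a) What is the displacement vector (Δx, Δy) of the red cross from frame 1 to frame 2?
(1.2, 2.3)

The red cross was at (4.7, 9.8) in frame 1 and (5.9, 12.1) in frame 2.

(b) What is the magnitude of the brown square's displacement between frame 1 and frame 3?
4.9

The brown square moved from (13.5, 15.5) to (18.4, 15.5), a distance of √(4.9² + 0.0²) ≈ 4.9.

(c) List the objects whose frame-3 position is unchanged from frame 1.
the green hexagon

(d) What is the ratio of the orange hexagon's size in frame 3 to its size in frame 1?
0.6×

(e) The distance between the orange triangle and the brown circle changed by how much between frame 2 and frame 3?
+9.1

Distance in frame 2: 9.7. Distance in frame 3: 18.8.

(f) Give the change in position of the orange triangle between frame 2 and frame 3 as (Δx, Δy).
(-5.9, 1.1)

The orange triangle was at (11.3, 17.9) in frame 2 and (5.4, 19.0) in frame 3.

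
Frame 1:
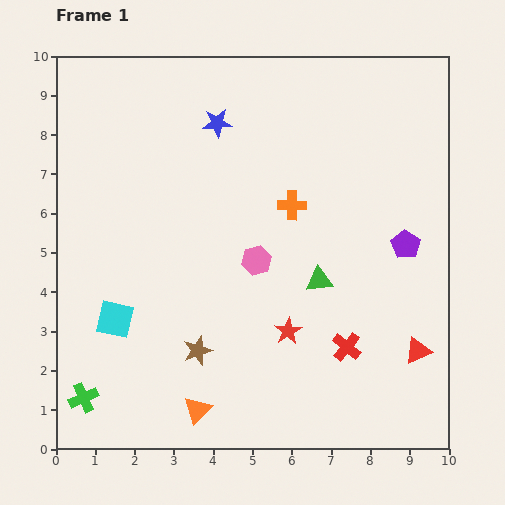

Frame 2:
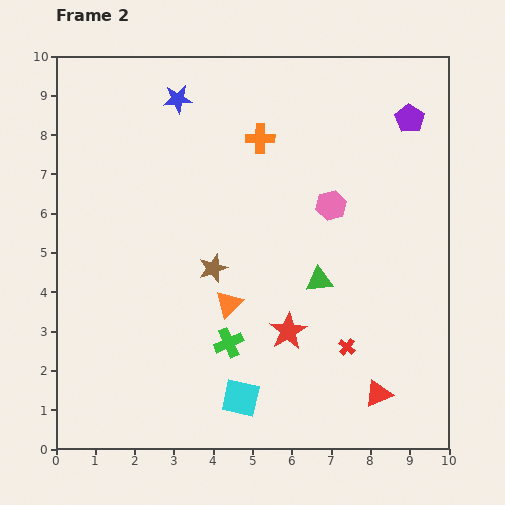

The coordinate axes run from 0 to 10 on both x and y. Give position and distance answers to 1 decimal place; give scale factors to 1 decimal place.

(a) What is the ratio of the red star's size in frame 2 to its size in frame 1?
1.4×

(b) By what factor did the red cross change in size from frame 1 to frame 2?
0.6×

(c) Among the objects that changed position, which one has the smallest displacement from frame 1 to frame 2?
the blue star

(moved 1.2)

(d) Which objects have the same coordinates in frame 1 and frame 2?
the red cross, the green triangle, the red star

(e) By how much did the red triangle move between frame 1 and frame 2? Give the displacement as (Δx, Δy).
(-1.0, -1.1)

The red triangle was at (9.2, 2.5) in frame 1 and (8.2, 1.4) in frame 2.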